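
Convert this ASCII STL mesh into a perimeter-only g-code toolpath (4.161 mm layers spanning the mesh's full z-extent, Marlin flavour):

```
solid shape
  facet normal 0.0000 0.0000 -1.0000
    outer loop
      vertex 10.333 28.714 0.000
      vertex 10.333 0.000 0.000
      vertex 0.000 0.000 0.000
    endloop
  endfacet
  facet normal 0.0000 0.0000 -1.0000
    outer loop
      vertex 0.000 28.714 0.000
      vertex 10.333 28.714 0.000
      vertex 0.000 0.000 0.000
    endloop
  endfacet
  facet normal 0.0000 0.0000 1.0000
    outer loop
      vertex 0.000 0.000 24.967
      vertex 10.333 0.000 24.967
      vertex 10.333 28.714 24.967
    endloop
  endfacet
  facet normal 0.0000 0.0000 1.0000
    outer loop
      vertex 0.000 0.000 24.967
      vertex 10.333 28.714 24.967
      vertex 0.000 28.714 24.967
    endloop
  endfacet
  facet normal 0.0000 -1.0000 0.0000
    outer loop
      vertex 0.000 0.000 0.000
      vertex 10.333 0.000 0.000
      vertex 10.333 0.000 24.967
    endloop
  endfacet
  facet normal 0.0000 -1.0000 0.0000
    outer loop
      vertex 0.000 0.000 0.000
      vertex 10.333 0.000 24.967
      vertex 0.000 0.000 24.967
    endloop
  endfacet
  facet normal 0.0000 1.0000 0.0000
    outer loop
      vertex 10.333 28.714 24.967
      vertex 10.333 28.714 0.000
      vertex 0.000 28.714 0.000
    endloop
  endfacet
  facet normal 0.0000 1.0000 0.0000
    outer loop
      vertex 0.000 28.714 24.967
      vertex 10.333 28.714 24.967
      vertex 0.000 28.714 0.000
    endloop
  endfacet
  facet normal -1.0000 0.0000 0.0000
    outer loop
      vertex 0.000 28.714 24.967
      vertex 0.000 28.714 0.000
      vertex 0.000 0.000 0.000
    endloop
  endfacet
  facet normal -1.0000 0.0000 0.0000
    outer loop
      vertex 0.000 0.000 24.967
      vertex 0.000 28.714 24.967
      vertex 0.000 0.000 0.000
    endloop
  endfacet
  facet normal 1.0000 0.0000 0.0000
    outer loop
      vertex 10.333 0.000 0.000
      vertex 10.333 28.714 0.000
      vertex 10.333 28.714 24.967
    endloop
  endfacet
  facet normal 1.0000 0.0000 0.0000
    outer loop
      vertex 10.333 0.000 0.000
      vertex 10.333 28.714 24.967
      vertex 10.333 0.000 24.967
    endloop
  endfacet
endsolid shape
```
; perimeter-only toolpath
G21 ; units = mm
G90 ; absolute positioning
G28 ; home
; layer 1
G0 Z4.161
G0 X0.000 Y0.000
G1 X10.333 Y0.000
G1 X10.333 Y28.714
G1 X0.000 Y28.714
G1 X0.000 Y0.000
; layer 2
G0 Z8.322
G0 X0.000 Y0.000
G1 X10.333 Y0.000
G1 X10.333 Y28.714
G1 X0.000 Y28.714
G1 X0.000 Y0.000
; layer 3
G0 Z12.483
G0 X0.000 Y0.000
G1 X10.333 Y0.000
G1 X10.333 Y28.714
G1 X0.000 Y28.714
G1 X0.000 Y0.000
; layer 4
G0 Z16.645
G0 X0.000 Y0.000
G1 X10.333 Y0.000
G1 X10.333 Y28.714
G1 X0.000 Y28.714
G1 X0.000 Y0.000
; layer 5
G0 Z20.806
G0 X0.000 Y0.000
G1 X10.333 Y0.000
G1 X10.333 Y28.714
G1 X0.000 Y28.714
G1 X0.000 Y0.000
; layer 6
G0 Z24.967
G0 X0.000 Y0.000
G1 X10.333 Y0.000
G1 X10.333 Y28.714
G1 X0.000 Y28.714
G1 X0.000 Y0.000
M2 ; end

The solid is a rectangular box, roughly 10.3 × 28.7 mm footprint and 25 mm tall. Slicing at Δz = 4.161 mm — 6 equal slices spanning the solid's height, so layer i sits at z = i·h/6 — gives 6 non-empty perimeters. Each is a 4-segment closed polygon; G0 lifts to the layer z and rapids to the start vertex, then G1 traces the edges.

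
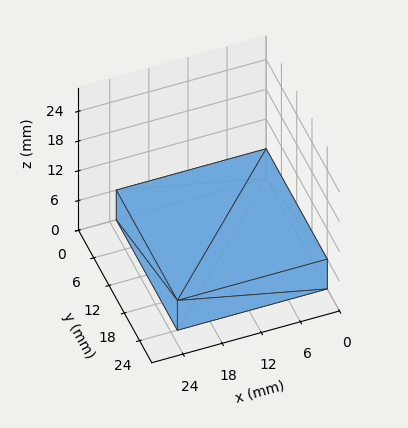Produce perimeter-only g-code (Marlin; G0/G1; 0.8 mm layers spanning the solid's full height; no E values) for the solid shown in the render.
Reading the render: the shape is a rectangular box, roughly 23 × 24 mm footprint and 6 mm tall (dimensions read to the nearest mm from the axis ticks). For the g-code, the solid's height is divided into equal slices at the stated Δz and each level perimeter traced with G1 moves after a G0 lift.

; perimeter-only toolpath
G21 ; units = mm
G90 ; absolute positioning
G28 ; home
; layer 1
G0 Z0.8
G0 X0.0 Y0.0
G1 X23.0 Y0.0
G1 X23.0 Y24.0
G1 X0.0 Y24.0
G1 X0.0 Y0.0
; layer 2
G0 Z1.5
G0 X0.0 Y0.0
G1 X23.0 Y0.0
G1 X23.0 Y24.0
G1 X0.0 Y24.0
G1 X0.0 Y0.0
; layer 3
G0 Z2.2
G0 X0.0 Y0.0
G1 X23.0 Y0.0
G1 X23.0 Y24.0
G1 X0.0 Y24.0
G1 X0.0 Y0.0
; layer 4
G0 Z3.0
G0 X0.0 Y0.0
G1 X23.0 Y0.0
G1 X23.0 Y24.0
G1 X0.0 Y24.0
G1 X0.0 Y0.0
; layer 5
G0 Z3.8
G0 X0.0 Y0.0
G1 X23.0 Y0.0
G1 X23.0 Y24.0
G1 X0.0 Y24.0
G1 X0.0 Y0.0
; layer 6
G0 Z4.5
G0 X0.0 Y0.0
G1 X23.0 Y0.0
G1 X23.0 Y24.0
G1 X0.0 Y24.0
G1 X0.0 Y0.0
; layer 7
G0 Z5.2
G0 X0.0 Y0.0
G1 X23.0 Y0.0
G1 X23.0 Y24.0
G1 X0.0 Y24.0
G1 X0.0 Y0.0
; layer 8
G0 Z6.0
G0 X0.0 Y0.0
G1 X23.0 Y0.0
G1 X23.0 Y24.0
G1 X0.0 Y24.0
G1 X0.0 Y0.0
M2 ; end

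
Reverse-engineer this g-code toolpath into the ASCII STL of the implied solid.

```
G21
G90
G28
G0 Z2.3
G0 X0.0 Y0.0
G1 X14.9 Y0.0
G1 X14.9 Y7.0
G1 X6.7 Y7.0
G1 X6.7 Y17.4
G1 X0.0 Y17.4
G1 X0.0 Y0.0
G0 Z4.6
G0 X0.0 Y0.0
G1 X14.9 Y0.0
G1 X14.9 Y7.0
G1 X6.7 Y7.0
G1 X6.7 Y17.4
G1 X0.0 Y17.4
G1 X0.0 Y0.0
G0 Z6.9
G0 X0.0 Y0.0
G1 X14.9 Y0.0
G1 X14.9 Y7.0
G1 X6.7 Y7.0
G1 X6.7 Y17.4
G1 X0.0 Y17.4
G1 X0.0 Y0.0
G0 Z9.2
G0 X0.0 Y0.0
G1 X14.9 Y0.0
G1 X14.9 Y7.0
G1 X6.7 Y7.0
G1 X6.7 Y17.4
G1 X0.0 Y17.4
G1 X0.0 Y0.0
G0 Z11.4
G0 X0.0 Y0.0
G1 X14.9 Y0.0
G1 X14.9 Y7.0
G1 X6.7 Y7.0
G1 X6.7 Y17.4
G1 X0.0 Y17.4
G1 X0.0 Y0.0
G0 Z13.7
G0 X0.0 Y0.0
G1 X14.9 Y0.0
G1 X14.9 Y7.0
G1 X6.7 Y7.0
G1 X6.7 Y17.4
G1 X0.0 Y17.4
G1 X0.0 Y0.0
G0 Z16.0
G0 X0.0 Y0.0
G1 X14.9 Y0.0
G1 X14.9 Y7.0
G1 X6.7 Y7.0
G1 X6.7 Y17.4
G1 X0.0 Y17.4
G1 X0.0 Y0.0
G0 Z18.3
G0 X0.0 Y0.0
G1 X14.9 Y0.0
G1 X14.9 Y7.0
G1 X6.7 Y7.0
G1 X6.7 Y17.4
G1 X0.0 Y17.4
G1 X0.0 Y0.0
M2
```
solid part
  facet normal 0.0000 0.0000 -1.0000
    outer loop
      vertex 14.9 7.0 0.0
      vertex 14.9 0.0 0.0
      vertex 0.0 0.0 0.0
    endloop
  endfacet
  facet normal 0.0000 0.0000 -1.0000
    outer loop
      vertex 6.7 7.0 0.0
      vertex 14.9 7.0 0.0
      vertex 0.0 0.0 0.0
    endloop
  endfacet
  facet normal 0.0000 0.0000 -1.0000
    outer loop
      vertex 6.7 17.4 0.0
      vertex 6.7 7.0 0.0
      vertex 0.0 0.0 0.0
    endloop
  endfacet
  facet normal 0.0000 0.0000 -1.0000
    outer loop
      vertex 0.0 17.4 0.0
      vertex 6.7 17.4 0.0
      vertex 0.0 0.0 0.0
    endloop
  endfacet
  facet normal 0.0000 0.0000 1.0000
    outer loop
      vertex 0.0 0.0 18.3
      vertex 14.9 0.0 18.3
      vertex 14.9 7.0 18.3
    endloop
  endfacet
  facet normal 0.0000 0.0000 1.0000
    outer loop
      vertex 0.0 0.0 18.3
      vertex 14.9 7.0 18.3
      vertex 6.7 7.0 18.3
    endloop
  endfacet
  facet normal 0.0000 0.0000 1.0000
    outer loop
      vertex 0.0 0.0 18.3
      vertex 6.7 7.0 18.3
      vertex 6.7 17.4 18.3
    endloop
  endfacet
  facet normal 0.0000 0.0000 1.0000
    outer loop
      vertex 0.0 0.0 18.3
      vertex 6.7 17.4 18.3
      vertex 0.0 17.4 18.3
    endloop
  endfacet
  facet normal 0.0000 -1.0000 0.0000
    outer loop
      vertex 0.0 0.0 0.0
      vertex 14.9 0.0 0.0
      vertex 14.9 0.0 18.3
    endloop
  endfacet
  facet normal 0.0000 -1.0000 0.0000
    outer loop
      vertex 0.0 0.0 0.0
      vertex 14.9 0.0 18.3
      vertex 0.0 0.0 18.3
    endloop
  endfacet
  facet normal 1.0000 0.0000 0.0000
    outer loop
      vertex 14.9 0.0 0.0
      vertex 14.9 7.0 0.0
      vertex 14.9 7.0 18.3
    endloop
  endfacet
  facet normal 1.0000 0.0000 0.0000
    outer loop
      vertex 14.9 0.0 0.0
      vertex 14.9 7.0 18.3
      vertex 14.9 0.0 18.3
    endloop
  endfacet
  facet normal 0.0000 1.0000 0.0000
    outer loop
      vertex 14.9 7.0 0.0
      vertex 6.7 7.0 0.0
      vertex 6.7 7.0 18.3
    endloop
  endfacet
  facet normal 0.0000 1.0000 0.0000
    outer loop
      vertex 14.9 7.0 0.0
      vertex 6.7 7.0 18.3
      vertex 14.9 7.0 18.3
    endloop
  endfacet
  facet normal 1.0000 0.0000 0.0000
    outer loop
      vertex 6.7 7.0 0.0
      vertex 6.7 17.4 0.0
      vertex 6.7 17.4 18.3
    endloop
  endfacet
  facet normal 1.0000 0.0000 0.0000
    outer loop
      vertex 6.7 7.0 0.0
      vertex 6.7 17.4 18.3
      vertex 6.7 7.0 18.3
    endloop
  endfacet
  facet normal 0.0000 1.0000 0.0000
    outer loop
      vertex 6.7 17.4 0.0
      vertex 0.0 17.4 0.0
      vertex 0.0 17.4 18.3
    endloop
  endfacet
  facet normal 0.0000 1.0000 0.0000
    outer loop
      vertex 6.7 17.4 0.0
      vertex 0.0 17.4 18.3
      vertex 6.7 17.4 18.3
    endloop
  endfacet
  facet normal -1.0000 0.0000 0.0000
    outer loop
      vertex 0.0 17.4 0.0
      vertex 0.0 0.0 0.0
      vertex 0.0 0.0 18.3
    endloop
  endfacet
  facet normal -1.0000 0.0000 0.0000
    outer loop
      vertex 0.0 17.4 0.0
      vertex 0.0 0.0 18.3
      vertex 0.0 17.4 18.3
    endloop
  endfacet
endsolid part

The G0 Z moves step by Δz≈2.3 mm. Every layer's G1 loop is the same polygon, so the solid is a straight extrusion of it from z=0 to z≈18.3. Closing with flat bottom and top caps and triangulating gives 20 facets — an L-shaped prism: outer 14.9 × 17.4 mm, arm thicknesses ≈ 7 mm (horizontal) and 6.7 mm (vertical), extruded 18.3 mm in z.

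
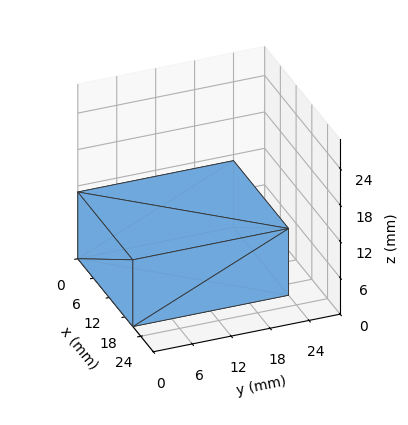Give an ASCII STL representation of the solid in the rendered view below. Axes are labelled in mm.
Reading the render: the shape is a rectangular box, roughly 21 × 24 mm footprint and 11 mm tall (dimensions read to the nearest mm from the axis ticks). For the STL, each face is triangulated and given an outward normal.

solid part
  facet normal 0.0000 0.0000 -1.0000
    outer loop
      vertex 21.000 24.000 0.000
      vertex 21.000 0.000 0.000
      vertex 0.000 0.000 0.000
    endloop
  endfacet
  facet normal 0.0000 0.0000 -1.0000
    outer loop
      vertex 0.000 24.000 0.000
      vertex 21.000 24.000 0.000
      vertex 0.000 0.000 0.000
    endloop
  endfacet
  facet normal 0.0000 0.0000 1.0000
    outer loop
      vertex 0.000 0.000 11.000
      vertex 21.000 0.000 11.000
      vertex 21.000 24.000 11.000
    endloop
  endfacet
  facet normal 0.0000 0.0000 1.0000
    outer loop
      vertex 0.000 0.000 11.000
      vertex 21.000 24.000 11.000
      vertex 0.000 24.000 11.000
    endloop
  endfacet
  facet normal 0.0000 -1.0000 0.0000
    outer loop
      vertex 0.000 0.000 0.000
      vertex 21.000 0.000 0.000
      vertex 21.000 0.000 11.000
    endloop
  endfacet
  facet normal 0.0000 -1.0000 0.0000
    outer loop
      vertex 0.000 0.000 0.000
      vertex 21.000 0.000 11.000
      vertex 0.000 0.000 11.000
    endloop
  endfacet
  facet normal 0.0000 1.0000 0.0000
    outer loop
      vertex 21.000 24.000 11.000
      vertex 21.000 24.000 0.000
      vertex 0.000 24.000 0.000
    endloop
  endfacet
  facet normal 0.0000 1.0000 0.0000
    outer loop
      vertex 0.000 24.000 11.000
      vertex 21.000 24.000 11.000
      vertex 0.000 24.000 0.000
    endloop
  endfacet
  facet normal -1.0000 0.0000 0.0000
    outer loop
      vertex 0.000 24.000 11.000
      vertex 0.000 24.000 0.000
      vertex 0.000 0.000 0.000
    endloop
  endfacet
  facet normal -1.0000 0.0000 0.0000
    outer loop
      vertex 0.000 0.000 11.000
      vertex 0.000 24.000 11.000
      vertex 0.000 0.000 0.000
    endloop
  endfacet
  facet normal 1.0000 0.0000 0.0000
    outer loop
      vertex 21.000 0.000 0.000
      vertex 21.000 24.000 0.000
      vertex 21.000 24.000 11.000
    endloop
  endfacet
  facet normal 1.0000 0.0000 0.0000
    outer loop
      vertex 21.000 0.000 0.000
      vertex 21.000 24.000 11.000
      vertex 21.000 0.000 11.000
    endloop
  endfacet
endsolid part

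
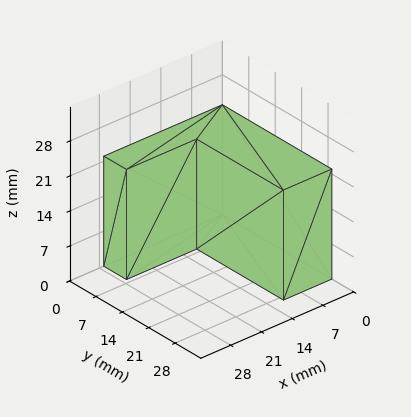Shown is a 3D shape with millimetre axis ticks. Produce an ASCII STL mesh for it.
Reading the render: the shape is an L-shaped prism: outer 27 × 29 mm, arm thicknesses ≈ 6 mm (horizontal) and 11 mm (vertical), extruded 22 mm in z (dimensions read to the nearest mm from the axis ticks). For the STL, each face is triangulated and given an outward normal.

solid part
  facet normal 0.0000 0.0000 -1.0000
    outer loop
      vertex 27.000 6.000 0.000
      vertex 27.000 0.000 0.000
      vertex 0.000 0.000 0.000
    endloop
  endfacet
  facet normal 0.0000 0.0000 -1.0000
    outer loop
      vertex 11.000 6.000 0.000
      vertex 27.000 6.000 0.000
      vertex 0.000 0.000 0.000
    endloop
  endfacet
  facet normal 0.0000 0.0000 -1.0000
    outer loop
      vertex 11.000 29.000 0.000
      vertex 11.000 6.000 0.000
      vertex 0.000 0.000 0.000
    endloop
  endfacet
  facet normal 0.0000 0.0000 -1.0000
    outer loop
      vertex 0.000 29.000 0.000
      vertex 11.000 29.000 0.000
      vertex 0.000 0.000 0.000
    endloop
  endfacet
  facet normal 0.0000 0.0000 1.0000
    outer loop
      vertex 0.000 0.000 22.000
      vertex 27.000 0.000 22.000
      vertex 27.000 6.000 22.000
    endloop
  endfacet
  facet normal 0.0000 0.0000 1.0000
    outer loop
      vertex 0.000 0.000 22.000
      vertex 27.000 6.000 22.000
      vertex 11.000 6.000 22.000
    endloop
  endfacet
  facet normal 0.0000 0.0000 1.0000
    outer loop
      vertex 0.000 0.000 22.000
      vertex 11.000 6.000 22.000
      vertex 11.000 29.000 22.000
    endloop
  endfacet
  facet normal 0.0000 0.0000 1.0000
    outer loop
      vertex 0.000 0.000 22.000
      vertex 11.000 29.000 22.000
      vertex 0.000 29.000 22.000
    endloop
  endfacet
  facet normal 0.0000 -1.0000 0.0000
    outer loop
      vertex 0.000 0.000 0.000
      vertex 27.000 0.000 0.000
      vertex 27.000 0.000 22.000
    endloop
  endfacet
  facet normal 0.0000 -1.0000 0.0000
    outer loop
      vertex 0.000 0.000 0.000
      vertex 27.000 0.000 22.000
      vertex 0.000 0.000 22.000
    endloop
  endfacet
  facet normal 1.0000 0.0000 0.0000
    outer loop
      vertex 27.000 0.000 0.000
      vertex 27.000 6.000 0.000
      vertex 27.000 6.000 22.000
    endloop
  endfacet
  facet normal 1.0000 0.0000 0.0000
    outer loop
      vertex 27.000 0.000 0.000
      vertex 27.000 6.000 22.000
      vertex 27.000 0.000 22.000
    endloop
  endfacet
  facet normal 0.0000 1.0000 0.0000
    outer loop
      vertex 27.000 6.000 0.000
      vertex 11.000 6.000 0.000
      vertex 11.000 6.000 22.000
    endloop
  endfacet
  facet normal 0.0000 1.0000 0.0000
    outer loop
      vertex 27.000 6.000 0.000
      vertex 11.000 6.000 22.000
      vertex 27.000 6.000 22.000
    endloop
  endfacet
  facet normal 1.0000 0.0000 0.0000
    outer loop
      vertex 11.000 6.000 0.000
      vertex 11.000 29.000 0.000
      vertex 11.000 29.000 22.000
    endloop
  endfacet
  facet normal 1.0000 0.0000 0.0000
    outer loop
      vertex 11.000 6.000 0.000
      vertex 11.000 29.000 22.000
      vertex 11.000 6.000 22.000
    endloop
  endfacet
  facet normal 0.0000 1.0000 0.0000
    outer loop
      vertex 11.000 29.000 0.000
      vertex 0.000 29.000 0.000
      vertex 0.000 29.000 22.000
    endloop
  endfacet
  facet normal 0.0000 1.0000 0.0000
    outer loop
      vertex 11.000 29.000 0.000
      vertex 0.000 29.000 22.000
      vertex 11.000 29.000 22.000
    endloop
  endfacet
  facet normal -1.0000 0.0000 0.0000
    outer loop
      vertex 0.000 29.000 0.000
      vertex 0.000 0.000 0.000
      vertex 0.000 0.000 22.000
    endloop
  endfacet
  facet normal -1.0000 0.0000 0.0000
    outer loop
      vertex 0.000 29.000 0.000
      vertex 0.000 0.000 22.000
      vertex 0.000 29.000 22.000
    endloop
  endfacet
endsolid part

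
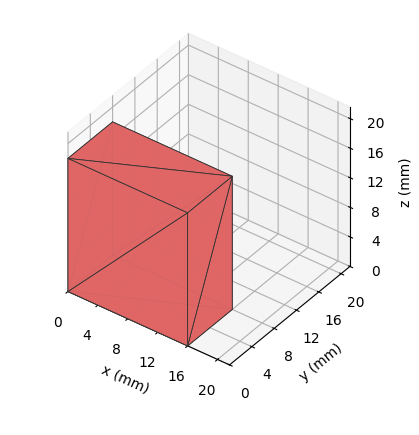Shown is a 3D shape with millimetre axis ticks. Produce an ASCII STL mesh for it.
Reading the render: the shape is a rectangular box, roughly 16 × 8 mm footprint and 18 mm tall (dimensions read to the nearest mm from the axis ticks). For the STL, each face is triangulated and given an outward normal.

solid part
  facet normal 0.0000 0.0000 -1.0000
    outer loop
      vertex 16.00 8.00 0.00
      vertex 16.00 0.00 0.00
      vertex 0.00 0.00 0.00
    endloop
  endfacet
  facet normal 0.0000 0.0000 -1.0000
    outer loop
      vertex 0.00 8.00 0.00
      vertex 16.00 8.00 0.00
      vertex 0.00 0.00 0.00
    endloop
  endfacet
  facet normal 0.0000 0.0000 1.0000
    outer loop
      vertex 0.00 0.00 18.00
      vertex 16.00 0.00 18.00
      vertex 16.00 8.00 18.00
    endloop
  endfacet
  facet normal 0.0000 0.0000 1.0000
    outer loop
      vertex 0.00 0.00 18.00
      vertex 16.00 8.00 18.00
      vertex 0.00 8.00 18.00
    endloop
  endfacet
  facet normal 0.0000 -1.0000 0.0000
    outer loop
      vertex 0.00 0.00 0.00
      vertex 16.00 0.00 0.00
      vertex 16.00 0.00 18.00
    endloop
  endfacet
  facet normal 0.0000 -1.0000 0.0000
    outer loop
      vertex 0.00 0.00 0.00
      vertex 16.00 0.00 18.00
      vertex 0.00 0.00 18.00
    endloop
  endfacet
  facet normal 0.0000 1.0000 0.0000
    outer loop
      vertex 16.00 8.00 18.00
      vertex 16.00 8.00 0.00
      vertex 0.00 8.00 0.00
    endloop
  endfacet
  facet normal 0.0000 1.0000 0.0000
    outer loop
      vertex 0.00 8.00 18.00
      vertex 16.00 8.00 18.00
      vertex 0.00 8.00 0.00
    endloop
  endfacet
  facet normal -1.0000 0.0000 0.0000
    outer loop
      vertex 0.00 8.00 18.00
      vertex 0.00 8.00 0.00
      vertex 0.00 0.00 0.00
    endloop
  endfacet
  facet normal -1.0000 0.0000 0.0000
    outer loop
      vertex 0.00 0.00 18.00
      vertex 0.00 8.00 18.00
      vertex 0.00 0.00 0.00
    endloop
  endfacet
  facet normal 1.0000 0.0000 0.0000
    outer loop
      vertex 16.00 0.00 0.00
      vertex 16.00 8.00 0.00
      vertex 16.00 8.00 18.00
    endloop
  endfacet
  facet normal 1.0000 0.0000 0.0000
    outer loop
      vertex 16.00 0.00 0.00
      vertex 16.00 8.00 18.00
      vertex 16.00 0.00 18.00
    endloop
  endfacet
endsolid part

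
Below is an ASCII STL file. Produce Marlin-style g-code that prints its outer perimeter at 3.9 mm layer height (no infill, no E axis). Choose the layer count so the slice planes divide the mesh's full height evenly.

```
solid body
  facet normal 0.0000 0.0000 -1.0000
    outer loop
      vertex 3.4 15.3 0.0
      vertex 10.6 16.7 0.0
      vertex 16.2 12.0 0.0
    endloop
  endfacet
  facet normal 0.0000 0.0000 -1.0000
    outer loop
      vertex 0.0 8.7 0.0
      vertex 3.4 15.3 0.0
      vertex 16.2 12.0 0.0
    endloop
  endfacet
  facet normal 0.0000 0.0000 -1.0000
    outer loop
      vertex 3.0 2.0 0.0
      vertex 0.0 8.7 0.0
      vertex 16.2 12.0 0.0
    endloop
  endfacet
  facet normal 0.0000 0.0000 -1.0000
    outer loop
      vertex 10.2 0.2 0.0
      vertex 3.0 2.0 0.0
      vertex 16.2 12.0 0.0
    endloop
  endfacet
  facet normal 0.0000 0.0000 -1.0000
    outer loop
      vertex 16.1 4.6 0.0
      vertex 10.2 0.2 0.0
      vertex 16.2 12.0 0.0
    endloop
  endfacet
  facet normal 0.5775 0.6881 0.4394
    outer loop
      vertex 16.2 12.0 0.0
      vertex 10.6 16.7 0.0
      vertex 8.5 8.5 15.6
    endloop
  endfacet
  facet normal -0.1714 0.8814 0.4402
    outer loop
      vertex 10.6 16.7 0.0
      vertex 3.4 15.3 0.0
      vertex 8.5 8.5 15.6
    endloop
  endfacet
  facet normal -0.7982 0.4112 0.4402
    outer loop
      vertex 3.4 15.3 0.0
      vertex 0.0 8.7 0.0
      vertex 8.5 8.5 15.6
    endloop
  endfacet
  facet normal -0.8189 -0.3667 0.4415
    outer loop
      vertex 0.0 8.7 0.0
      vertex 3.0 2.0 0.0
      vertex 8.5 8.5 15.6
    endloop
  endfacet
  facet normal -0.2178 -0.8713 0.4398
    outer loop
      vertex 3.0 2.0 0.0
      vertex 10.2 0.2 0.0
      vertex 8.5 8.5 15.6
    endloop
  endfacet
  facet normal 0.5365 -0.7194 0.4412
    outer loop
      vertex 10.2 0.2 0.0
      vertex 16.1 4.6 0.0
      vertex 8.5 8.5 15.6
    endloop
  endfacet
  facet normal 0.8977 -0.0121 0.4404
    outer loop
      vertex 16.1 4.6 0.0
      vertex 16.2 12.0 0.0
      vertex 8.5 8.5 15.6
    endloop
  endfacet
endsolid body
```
; perimeter-only toolpath
G21 ; units = mm
G90 ; absolute positioning
G28 ; home
; layer 1
G0 Z3.9
G0 X14.3 Y11.1
G1 X10.1 Y14.6
G1 X4.7 Y13.6
G1 X2.1 Y8.6
G1 X4.4 Y3.6
G1 X9.8 Y2.3
G1 X14.2 Y5.6
G1 X14.3 Y11.1
; layer 2
G0 Z7.8
G0 X12.3 Y10.2
G1 X9.6 Y12.6
G1 X6.0 Y11.9
G1 X4.2 Y8.6
G1 X5.8 Y5.2
G1 X9.3 Y4.3
G1 X12.3 Y6.5
G1 X12.3 Y10.2
; layer 3
G0 Z11.7
G0 X10.4 Y9.4
G1 X9.0 Y10.6
G1 X7.2 Y10.2
G1 X6.4 Y8.6
G1 X7.1 Y6.9
G1 X8.9 Y6.4
G1 X10.4 Y7.5
G1 X10.4 Y9.4
M2 ; end

The solid is a regular 7-sided pyramid, base circumscribed radius ≈ 8.5 mm, apex at z ≈ 15.6 mm. Slicing at Δz = 3.9 mm — 4 equal slices spanning the solid's height, so layer i sits at z = i·h/4 — gives 3 non-empty perimeters. Each is a 7-segment closed polygon; G0 lifts to the layer z and rapids to the start vertex, then G1 traces the edges. The cross-section shrinks linearly with z (the slice at the apex is degenerate and omitted).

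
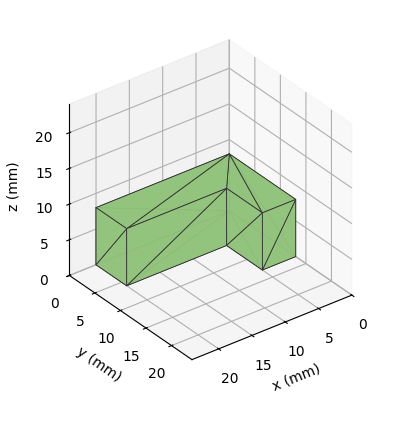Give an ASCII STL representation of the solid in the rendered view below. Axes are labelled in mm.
Reading the render: the shape is an L-shaped prism: outer 20 × 13 mm, arm thicknesses ≈ 6 mm (horizontal) and 5 mm (vertical), extruded 8 mm in z (dimensions read to the nearest mm from the axis ticks). For the STL, each face is triangulated and given an outward normal.

solid part
  facet normal 0.0000 0.0000 -1.0000
    outer loop
      vertex 20.0 6.0 0.0
      vertex 20.0 0.0 0.0
      vertex 0.0 0.0 0.0
    endloop
  endfacet
  facet normal 0.0000 0.0000 -1.0000
    outer loop
      vertex 5.0 6.0 0.0
      vertex 20.0 6.0 0.0
      vertex 0.0 0.0 0.0
    endloop
  endfacet
  facet normal 0.0000 0.0000 -1.0000
    outer loop
      vertex 5.0 13.0 0.0
      vertex 5.0 6.0 0.0
      vertex 0.0 0.0 0.0
    endloop
  endfacet
  facet normal 0.0000 0.0000 -1.0000
    outer loop
      vertex 0.0 13.0 0.0
      vertex 5.0 13.0 0.0
      vertex 0.0 0.0 0.0
    endloop
  endfacet
  facet normal 0.0000 0.0000 1.0000
    outer loop
      vertex 0.0 0.0 8.0
      vertex 20.0 0.0 8.0
      vertex 20.0 6.0 8.0
    endloop
  endfacet
  facet normal 0.0000 0.0000 1.0000
    outer loop
      vertex 0.0 0.0 8.0
      vertex 20.0 6.0 8.0
      vertex 5.0 6.0 8.0
    endloop
  endfacet
  facet normal 0.0000 0.0000 1.0000
    outer loop
      vertex 0.0 0.0 8.0
      vertex 5.0 6.0 8.0
      vertex 5.0 13.0 8.0
    endloop
  endfacet
  facet normal 0.0000 0.0000 1.0000
    outer loop
      vertex 0.0 0.0 8.0
      vertex 5.0 13.0 8.0
      vertex 0.0 13.0 8.0
    endloop
  endfacet
  facet normal 0.0000 -1.0000 0.0000
    outer loop
      vertex 0.0 0.0 0.0
      vertex 20.0 0.0 0.0
      vertex 20.0 0.0 8.0
    endloop
  endfacet
  facet normal 0.0000 -1.0000 0.0000
    outer loop
      vertex 0.0 0.0 0.0
      vertex 20.0 0.0 8.0
      vertex 0.0 0.0 8.0
    endloop
  endfacet
  facet normal 1.0000 0.0000 0.0000
    outer loop
      vertex 20.0 0.0 0.0
      vertex 20.0 6.0 0.0
      vertex 20.0 6.0 8.0
    endloop
  endfacet
  facet normal 1.0000 0.0000 0.0000
    outer loop
      vertex 20.0 0.0 0.0
      vertex 20.0 6.0 8.0
      vertex 20.0 0.0 8.0
    endloop
  endfacet
  facet normal 0.0000 1.0000 0.0000
    outer loop
      vertex 20.0 6.0 0.0
      vertex 5.0 6.0 0.0
      vertex 5.0 6.0 8.0
    endloop
  endfacet
  facet normal 0.0000 1.0000 0.0000
    outer loop
      vertex 20.0 6.0 0.0
      vertex 5.0 6.0 8.0
      vertex 20.0 6.0 8.0
    endloop
  endfacet
  facet normal 1.0000 0.0000 0.0000
    outer loop
      vertex 5.0 6.0 0.0
      vertex 5.0 13.0 0.0
      vertex 5.0 13.0 8.0
    endloop
  endfacet
  facet normal 1.0000 0.0000 0.0000
    outer loop
      vertex 5.0 6.0 0.0
      vertex 5.0 13.0 8.0
      vertex 5.0 6.0 8.0
    endloop
  endfacet
  facet normal 0.0000 1.0000 0.0000
    outer loop
      vertex 5.0 13.0 0.0
      vertex 0.0 13.0 0.0
      vertex 0.0 13.0 8.0
    endloop
  endfacet
  facet normal 0.0000 1.0000 0.0000
    outer loop
      vertex 5.0 13.0 0.0
      vertex 0.0 13.0 8.0
      vertex 5.0 13.0 8.0
    endloop
  endfacet
  facet normal -1.0000 0.0000 0.0000
    outer loop
      vertex 0.0 13.0 0.0
      vertex 0.0 0.0 0.0
      vertex 0.0 0.0 8.0
    endloop
  endfacet
  facet normal -1.0000 0.0000 0.0000
    outer loop
      vertex 0.0 13.0 0.0
      vertex 0.0 0.0 8.0
      vertex 0.0 13.0 8.0
    endloop
  endfacet
endsolid part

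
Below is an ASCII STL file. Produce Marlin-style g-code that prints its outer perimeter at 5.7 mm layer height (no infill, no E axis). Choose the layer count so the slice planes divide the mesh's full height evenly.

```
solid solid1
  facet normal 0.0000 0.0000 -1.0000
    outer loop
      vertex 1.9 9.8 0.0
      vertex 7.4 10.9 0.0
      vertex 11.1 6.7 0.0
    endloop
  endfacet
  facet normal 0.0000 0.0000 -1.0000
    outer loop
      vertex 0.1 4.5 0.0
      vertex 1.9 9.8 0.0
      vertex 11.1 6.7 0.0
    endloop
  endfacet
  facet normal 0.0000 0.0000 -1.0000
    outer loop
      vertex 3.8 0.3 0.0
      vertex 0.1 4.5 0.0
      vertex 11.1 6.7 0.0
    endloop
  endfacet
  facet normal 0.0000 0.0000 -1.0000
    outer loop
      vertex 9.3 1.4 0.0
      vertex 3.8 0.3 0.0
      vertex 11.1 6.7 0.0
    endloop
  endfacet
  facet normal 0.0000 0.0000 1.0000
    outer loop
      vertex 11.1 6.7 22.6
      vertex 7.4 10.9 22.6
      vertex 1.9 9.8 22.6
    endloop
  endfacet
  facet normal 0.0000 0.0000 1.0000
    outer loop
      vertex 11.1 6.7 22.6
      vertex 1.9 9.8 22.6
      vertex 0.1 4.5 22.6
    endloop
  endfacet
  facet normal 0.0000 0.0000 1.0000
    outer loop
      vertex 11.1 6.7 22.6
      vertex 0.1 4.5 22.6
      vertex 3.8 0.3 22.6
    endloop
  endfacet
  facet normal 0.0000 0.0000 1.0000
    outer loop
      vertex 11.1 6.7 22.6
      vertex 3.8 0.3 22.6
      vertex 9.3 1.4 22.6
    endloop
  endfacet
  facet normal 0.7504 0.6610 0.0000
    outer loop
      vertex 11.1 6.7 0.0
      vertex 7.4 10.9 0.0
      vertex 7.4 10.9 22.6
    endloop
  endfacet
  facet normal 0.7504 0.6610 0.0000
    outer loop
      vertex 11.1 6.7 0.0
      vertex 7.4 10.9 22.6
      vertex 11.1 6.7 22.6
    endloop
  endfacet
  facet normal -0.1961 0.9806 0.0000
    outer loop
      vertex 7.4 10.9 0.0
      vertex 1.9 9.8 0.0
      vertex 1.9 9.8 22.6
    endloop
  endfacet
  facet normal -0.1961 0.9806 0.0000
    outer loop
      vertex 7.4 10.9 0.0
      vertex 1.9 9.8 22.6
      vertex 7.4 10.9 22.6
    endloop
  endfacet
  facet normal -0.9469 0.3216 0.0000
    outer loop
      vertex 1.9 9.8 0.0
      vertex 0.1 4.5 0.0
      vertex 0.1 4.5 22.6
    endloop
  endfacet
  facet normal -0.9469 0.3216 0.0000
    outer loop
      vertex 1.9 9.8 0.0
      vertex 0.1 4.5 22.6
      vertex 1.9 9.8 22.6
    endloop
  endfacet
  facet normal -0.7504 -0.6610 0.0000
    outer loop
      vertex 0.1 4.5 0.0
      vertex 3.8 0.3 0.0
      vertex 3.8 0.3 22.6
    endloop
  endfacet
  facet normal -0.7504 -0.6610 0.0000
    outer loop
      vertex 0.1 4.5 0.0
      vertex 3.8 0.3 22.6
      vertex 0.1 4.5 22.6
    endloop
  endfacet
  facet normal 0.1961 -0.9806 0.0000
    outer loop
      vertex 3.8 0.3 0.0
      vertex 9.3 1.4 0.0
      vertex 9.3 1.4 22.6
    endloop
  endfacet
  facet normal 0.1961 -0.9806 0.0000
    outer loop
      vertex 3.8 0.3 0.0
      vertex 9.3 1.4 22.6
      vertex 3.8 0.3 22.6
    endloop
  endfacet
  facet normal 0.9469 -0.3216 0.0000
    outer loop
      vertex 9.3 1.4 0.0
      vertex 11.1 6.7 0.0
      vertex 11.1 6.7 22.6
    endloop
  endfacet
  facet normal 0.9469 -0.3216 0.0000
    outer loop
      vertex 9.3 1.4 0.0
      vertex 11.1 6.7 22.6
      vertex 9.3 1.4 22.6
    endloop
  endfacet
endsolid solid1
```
; perimeter-only toolpath
G21 ; units = mm
G90 ; absolute positioning
G28 ; home
; layer 1
G0 Z5.7
G0 X11.1 Y6.7
G1 X7.4 Y10.9
G1 X1.9 Y9.8
G1 X0.1 Y4.5
G1 X3.8 Y0.3
G1 X9.3 Y1.4
G1 X11.1 Y6.7
; layer 2
G0 Z11.3
G0 X11.1 Y6.7
G1 X7.4 Y10.9
G1 X1.9 Y9.8
G1 X0.1 Y4.5
G1 X3.8 Y0.3
G1 X9.3 Y1.4
G1 X11.1 Y6.7
; layer 3
G0 Z17.0
G0 X11.1 Y6.7
G1 X7.4 Y10.9
G1 X1.9 Y9.8
G1 X0.1 Y4.5
G1 X3.8 Y0.3
G1 X9.3 Y1.4
G1 X11.1 Y6.7
; layer 4
G0 Z22.6
G0 X11.1 Y6.7
G1 X7.4 Y10.9
G1 X1.9 Y9.8
G1 X0.1 Y4.5
G1 X3.8 Y0.3
G1 X9.3 Y1.4
G1 X11.1 Y6.7
M2 ; end

The solid is a regular 6-sided prism (a cylinder approximated with 6 flat sides), circumscribed radius ≈ 5.6 mm, height ≈ 22.6 mm. Slicing at Δz = 5.7 mm — 4 equal slices spanning the solid's height, so layer i sits at z = i·h/4 — gives 4 non-empty perimeters. Each is a 6-segment closed polygon; G0 lifts to the layer z and rapids to the start vertex, then G1 traces the edges.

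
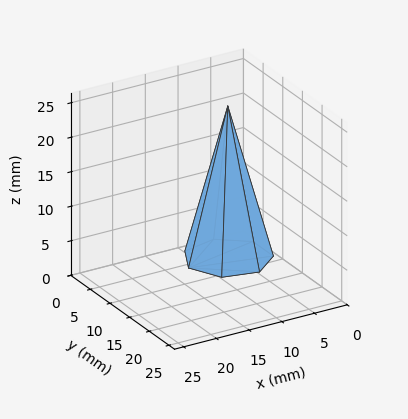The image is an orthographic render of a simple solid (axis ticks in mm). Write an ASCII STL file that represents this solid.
Reading the render: the shape is a regular 7-sided pyramid, base circumscribed radius ≈ 6 mm, apex at z ≈ 22 mm (dimensions read to the nearest mm from the axis ticks). For the STL, each face is triangulated and given an outward normal.

solid part
  facet normal 0.0000 0.0000 -1.0000
    outer loop
      vertex 4.66 11.85 0.00
      vertex 9.74 10.69 0.00
      vertex 12.00 6.00 0.00
    endloop
  endfacet
  facet normal 0.0000 0.0000 -1.0000
    outer loop
      vertex 0.59 8.60 0.00
      vertex 4.66 11.85 0.00
      vertex 12.00 6.00 0.00
    endloop
  endfacet
  facet normal 0.0000 0.0000 -1.0000
    outer loop
      vertex 0.59 3.40 0.00
      vertex 0.59 8.60 0.00
      vertex 12.00 6.00 0.00
    endloop
  endfacet
  facet normal 0.0000 0.0000 -1.0000
    outer loop
      vertex 4.66 0.15 0.00
      vertex 0.59 3.40 0.00
      vertex 12.00 6.00 0.00
    endloop
  endfacet
  facet normal 0.0000 0.0000 -1.0000
    outer loop
      vertex 9.74 1.31 0.00
      vertex 4.66 0.15 0.00
      vertex 12.00 6.00 0.00
    endloop
  endfacet
  facet normal 0.8748 0.4216 0.2386
    outer loop
      vertex 12.00 6.00 0.00
      vertex 9.74 10.69 0.00
      vertex 6.00 6.00 22.00
    endloop
  endfacet
  facet normal 0.2162 0.9468 0.2386
    outer loop
      vertex 9.74 10.69 0.00
      vertex 4.66 11.85 0.00
      vertex 6.00 6.00 22.00
    endloop
  endfacet
  facet normal -0.6060 0.7588 0.2387
    outer loop
      vertex 4.66 11.85 0.00
      vertex 0.59 8.60 0.00
      vertex 6.00 6.00 22.00
    endloop
  endfacet
  facet normal -0.9711 0.0000 0.2388
    outer loop
      vertex 0.59 8.60 0.00
      vertex 0.59 3.40 0.00
      vertex 6.00 6.00 22.00
    endloop
  endfacet
  facet normal -0.6060 -0.7588 0.2387
    outer loop
      vertex 0.59 3.40 0.00
      vertex 4.66 0.15 0.00
      vertex 6.00 6.00 22.00
    endloop
  endfacet
  facet normal 0.2162 -0.9468 0.2386
    outer loop
      vertex 4.66 0.15 0.00
      vertex 9.74 1.31 0.00
      vertex 6.00 6.00 22.00
    endloop
  endfacet
  facet normal 0.8748 -0.4216 0.2386
    outer loop
      vertex 9.74 1.31 0.00
      vertex 12.00 6.00 0.00
      vertex 6.00 6.00 22.00
    endloop
  endfacet
endsolid part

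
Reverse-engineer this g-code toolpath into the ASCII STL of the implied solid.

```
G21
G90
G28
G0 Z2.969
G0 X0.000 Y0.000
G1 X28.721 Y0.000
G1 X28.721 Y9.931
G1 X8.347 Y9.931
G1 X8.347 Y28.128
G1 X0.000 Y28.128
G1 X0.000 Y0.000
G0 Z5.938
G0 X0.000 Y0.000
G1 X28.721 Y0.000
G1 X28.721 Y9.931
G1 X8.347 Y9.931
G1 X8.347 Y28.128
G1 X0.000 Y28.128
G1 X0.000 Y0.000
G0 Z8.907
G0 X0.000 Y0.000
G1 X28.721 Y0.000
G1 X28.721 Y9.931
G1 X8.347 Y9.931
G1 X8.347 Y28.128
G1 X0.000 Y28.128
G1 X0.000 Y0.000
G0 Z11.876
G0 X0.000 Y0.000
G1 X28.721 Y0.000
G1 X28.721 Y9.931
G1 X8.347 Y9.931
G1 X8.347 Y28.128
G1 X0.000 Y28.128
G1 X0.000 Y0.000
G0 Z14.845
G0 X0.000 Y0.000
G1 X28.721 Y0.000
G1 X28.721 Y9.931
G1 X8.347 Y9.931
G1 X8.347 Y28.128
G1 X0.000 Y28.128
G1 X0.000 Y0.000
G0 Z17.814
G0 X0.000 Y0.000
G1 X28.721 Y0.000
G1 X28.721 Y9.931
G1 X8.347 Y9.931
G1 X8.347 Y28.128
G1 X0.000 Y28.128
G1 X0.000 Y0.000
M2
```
solid part
  facet normal 0.0000 0.0000 -1.0000
    outer loop
      vertex 28.721 9.931 0.000
      vertex 28.721 0.000 0.000
      vertex 0.000 0.000 0.000
    endloop
  endfacet
  facet normal 0.0000 0.0000 -1.0000
    outer loop
      vertex 8.347 9.931 0.000
      vertex 28.721 9.931 0.000
      vertex 0.000 0.000 0.000
    endloop
  endfacet
  facet normal 0.0000 0.0000 -1.0000
    outer loop
      vertex 8.347 28.128 0.000
      vertex 8.347 9.931 0.000
      vertex 0.000 0.000 0.000
    endloop
  endfacet
  facet normal 0.0000 0.0000 -1.0000
    outer loop
      vertex 0.000 28.128 0.000
      vertex 8.347 28.128 0.000
      vertex 0.000 0.000 0.000
    endloop
  endfacet
  facet normal 0.0000 0.0000 1.0000
    outer loop
      vertex 0.000 0.000 17.814
      vertex 28.721 0.000 17.814
      vertex 28.721 9.931 17.814
    endloop
  endfacet
  facet normal 0.0000 0.0000 1.0000
    outer loop
      vertex 0.000 0.000 17.814
      vertex 28.721 9.931 17.814
      vertex 8.347 9.931 17.814
    endloop
  endfacet
  facet normal 0.0000 0.0000 1.0000
    outer loop
      vertex 0.000 0.000 17.814
      vertex 8.347 9.931 17.814
      vertex 8.347 28.128 17.814
    endloop
  endfacet
  facet normal 0.0000 0.0000 1.0000
    outer loop
      vertex 0.000 0.000 17.814
      vertex 8.347 28.128 17.814
      vertex 0.000 28.128 17.814
    endloop
  endfacet
  facet normal 0.0000 -1.0000 0.0000
    outer loop
      vertex 0.000 0.000 0.000
      vertex 28.721 0.000 0.000
      vertex 28.721 0.000 17.814
    endloop
  endfacet
  facet normal 0.0000 -1.0000 0.0000
    outer loop
      vertex 0.000 0.000 0.000
      vertex 28.721 0.000 17.814
      vertex 0.000 0.000 17.814
    endloop
  endfacet
  facet normal 1.0000 0.0000 0.0000
    outer loop
      vertex 28.721 0.000 0.000
      vertex 28.721 9.931 0.000
      vertex 28.721 9.931 17.814
    endloop
  endfacet
  facet normal 1.0000 0.0000 0.0000
    outer loop
      vertex 28.721 0.000 0.000
      vertex 28.721 9.931 17.814
      vertex 28.721 0.000 17.814
    endloop
  endfacet
  facet normal 0.0000 1.0000 0.0000
    outer loop
      vertex 28.721 9.931 0.000
      vertex 8.347 9.931 0.000
      vertex 8.347 9.931 17.814
    endloop
  endfacet
  facet normal 0.0000 1.0000 0.0000
    outer loop
      vertex 28.721 9.931 0.000
      vertex 8.347 9.931 17.814
      vertex 28.721 9.931 17.814
    endloop
  endfacet
  facet normal 1.0000 0.0000 0.0000
    outer loop
      vertex 8.347 9.931 0.000
      vertex 8.347 28.128 0.000
      vertex 8.347 28.128 17.814
    endloop
  endfacet
  facet normal 1.0000 0.0000 0.0000
    outer loop
      vertex 8.347 9.931 0.000
      vertex 8.347 28.128 17.814
      vertex 8.347 9.931 17.814
    endloop
  endfacet
  facet normal 0.0000 1.0000 0.0000
    outer loop
      vertex 8.347 28.128 0.000
      vertex 0.000 28.128 0.000
      vertex 0.000 28.128 17.814
    endloop
  endfacet
  facet normal 0.0000 1.0000 0.0000
    outer loop
      vertex 8.347 28.128 0.000
      vertex 0.000 28.128 17.814
      vertex 8.347 28.128 17.814
    endloop
  endfacet
  facet normal -1.0000 0.0000 0.0000
    outer loop
      vertex 0.000 28.128 0.000
      vertex 0.000 0.000 0.000
      vertex 0.000 0.000 17.814
    endloop
  endfacet
  facet normal -1.0000 0.0000 0.0000
    outer loop
      vertex 0.000 28.128 0.000
      vertex 0.000 0.000 17.814
      vertex 0.000 28.128 17.814
    endloop
  endfacet
endsolid part

The G0 Z moves step by Δz≈2.969 mm. Every layer's G1 loop is the same polygon, so the solid is a straight extrusion of it from z=0 to z≈17.8. Closing with flat bottom and top caps and triangulating gives 20 facets — an L-shaped prism: outer 28.7 × 28.1 mm, arm thicknesses ≈ 9.93 mm (horizontal) and 8.35 mm (vertical), extruded 17.8 mm in z.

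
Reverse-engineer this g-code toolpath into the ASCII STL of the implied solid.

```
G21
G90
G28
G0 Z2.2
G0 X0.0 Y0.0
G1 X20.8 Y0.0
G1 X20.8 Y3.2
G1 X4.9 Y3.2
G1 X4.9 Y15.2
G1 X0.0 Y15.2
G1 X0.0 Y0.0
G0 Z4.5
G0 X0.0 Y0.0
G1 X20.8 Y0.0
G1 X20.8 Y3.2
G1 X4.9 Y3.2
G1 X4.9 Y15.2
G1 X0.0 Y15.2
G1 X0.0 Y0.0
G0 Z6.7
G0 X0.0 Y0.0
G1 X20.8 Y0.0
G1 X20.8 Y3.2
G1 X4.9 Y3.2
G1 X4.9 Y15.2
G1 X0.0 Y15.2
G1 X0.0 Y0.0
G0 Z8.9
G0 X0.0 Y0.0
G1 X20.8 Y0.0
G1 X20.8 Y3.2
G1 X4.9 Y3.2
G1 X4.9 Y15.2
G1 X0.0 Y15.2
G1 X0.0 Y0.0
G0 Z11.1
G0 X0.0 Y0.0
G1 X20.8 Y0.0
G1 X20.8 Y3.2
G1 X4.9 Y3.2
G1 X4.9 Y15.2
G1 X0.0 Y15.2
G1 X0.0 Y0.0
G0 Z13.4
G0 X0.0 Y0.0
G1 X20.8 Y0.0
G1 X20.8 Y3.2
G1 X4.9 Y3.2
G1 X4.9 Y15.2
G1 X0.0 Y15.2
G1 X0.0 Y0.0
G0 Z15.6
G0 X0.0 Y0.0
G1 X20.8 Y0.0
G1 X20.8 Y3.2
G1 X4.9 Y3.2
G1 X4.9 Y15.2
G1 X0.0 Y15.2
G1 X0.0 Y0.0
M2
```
solid part
  facet normal 0.0000 0.0000 -1.0000
    outer loop
      vertex 20.8 3.2 0.0
      vertex 20.8 0.0 0.0
      vertex 0.0 0.0 0.0
    endloop
  endfacet
  facet normal 0.0000 0.0000 -1.0000
    outer loop
      vertex 4.9 3.2 0.0
      vertex 20.8 3.2 0.0
      vertex 0.0 0.0 0.0
    endloop
  endfacet
  facet normal 0.0000 0.0000 -1.0000
    outer loop
      vertex 4.9 15.2 0.0
      vertex 4.9 3.2 0.0
      vertex 0.0 0.0 0.0
    endloop
  endfacet
  facet normal 0.0000 0.0000 -1.0000
    outer loop
      vertex 0.0 15.2 0.0
      vertex 4.9 15.2 0.0
      vertex 0.0 0.0 0.0
    endloop
  endfacet
  facet normal 0.0000 0.0000 1.0000
    outer loop
      vertex 0.0 0.0 15.6
      vertex 20.8 0.0 15.6
      vertex 20.8 3.2 15.6
    endloop
  endfacet
  facet normal 0.0000 0.0000 1.0000
    outer loop
      vertex 0.0 0.0 15.6
      vertex 20.8 3.2 15.6
      vertex 4.9 3.2 15.6
    endloop
  endfacet
  facet normal 0.0000 0.0000 1.0000
    outer loop
      vertex 0.0 0.0 15.6
      vertex 4.9 3.2 15.6
      vertex 4.9 15.2 15.6
    endloop
  endfacet
  facet normal 0.0000 0.0000 1.0000
    outer loop
      vertex 0.0 0.0 15.6
      vertex 4.9 15.2 15.6
      vertex 0.0 15.2 15.6
    endloop
  endfacet
  facet normal 0.0000 -1.0000 0.0000
    outer loop
      vertex 0.0 0.0 0.0
      vertex 20.8 0.0 0.0
      vertex 20.8 0.0 15.6
    endloop
  endfacet
  facet normal 0.0000 -1.0000 0.0000
    outer loop
      vertex 0.0 0.0 0.0
      vertex 20.8 0.0 15.6
      vertex 0.0 0.0 15.6
    endloop
  endfacet
  facet normal 1.0000 0.0000 0.0000
    outer loop
      vertex 20.8 0.0 0.0
      vertex 20.8 3.2 0.0
      vertex 20.8 3.2 15.6
    endloop
  endfacet
  facet normal 1.0000 0.0000 0.0000
    outer loop
      vertex 20.8 0.0 0.0
      vertex 20.8 3.2 15.6
      vertex 20.8 0.0 15.6
    endloop
  endfacet
  facet normal 0.0000 1.0000 0.0000
    outer loop
      vertex 20.8 3.2 0.0
      vertex 4.9 3.2 0.0
      vertex 4.9 3.2 15.6
    endloop
  endfacet
  facet normal 0.0000 1.0000 0.0000
    outer loop
      vertex 20.8 3.2 0.0
      vertex 4.9 3.2 15.6
      vertex 20.8 3.2 15.6
    endloop
  endfacet
  facet normal 1.0000 0.0000 0.0000
    outer loop
      vertex 4.9 3.2 0.0
      vertex 4.9 15.2 0.0
      vertex 4.9 15.2 15.6
    endloop
  endfacet
  facet normal 1.0000 0.0000 0.0000
    outer loop
      vertex 4.9 3.2 0.0
      vertex 4.9 15.2 15.6
      vertex 4.9 3.2 15.6
    endloop
  endfacet
  facet normal 0.0000 1.0000 0.0000
    outer loop
      vertex 4.9 15.2 0.0
      vertex 0.0 15.2 0.0
      vertex 0.0 15.2 15.6
    endloop
  endfacet
  facet normal 0.0000 1.0000 0.0000
    outer loop
      vertex 4.9 15.2 0.0
      vertex 0.0 15.2 15.6
      vertex 4.9 15.2 15.6
    endloop
  endfacet
  facet normal -1.0000 0.0000 0.0000
    outer loop
      vertex 0.0 15.2 0.0
      vertex 0.0 0.0 0.0
      vertex 0.0 0.0 15.6
    endloop
  endfacet
  facet normal -1.0000 0.0000 0.0000
    outer loop
      vertex 0.0 15.2 0.0
      vertex 0.0 0.0 15.6
      vertex 0.0 15.2 15.6
    endloop
  endfacet
endsolid part

The G0 Z moves step by Δz≈2.2 mm. Every layer's G1 loop is the same polygon, so the solid is a straight extrusion of it from z=0 to z≈15.6. Closing with flat bottom and top caps and triangulating gives 20 facets — an L-shaped prism: outer 20.8 × 15.2 mm, arm thicknesses ≈ 3.2 mm (horizontal) and 4.9 mm (vertical), extruded 15.6 mm in z.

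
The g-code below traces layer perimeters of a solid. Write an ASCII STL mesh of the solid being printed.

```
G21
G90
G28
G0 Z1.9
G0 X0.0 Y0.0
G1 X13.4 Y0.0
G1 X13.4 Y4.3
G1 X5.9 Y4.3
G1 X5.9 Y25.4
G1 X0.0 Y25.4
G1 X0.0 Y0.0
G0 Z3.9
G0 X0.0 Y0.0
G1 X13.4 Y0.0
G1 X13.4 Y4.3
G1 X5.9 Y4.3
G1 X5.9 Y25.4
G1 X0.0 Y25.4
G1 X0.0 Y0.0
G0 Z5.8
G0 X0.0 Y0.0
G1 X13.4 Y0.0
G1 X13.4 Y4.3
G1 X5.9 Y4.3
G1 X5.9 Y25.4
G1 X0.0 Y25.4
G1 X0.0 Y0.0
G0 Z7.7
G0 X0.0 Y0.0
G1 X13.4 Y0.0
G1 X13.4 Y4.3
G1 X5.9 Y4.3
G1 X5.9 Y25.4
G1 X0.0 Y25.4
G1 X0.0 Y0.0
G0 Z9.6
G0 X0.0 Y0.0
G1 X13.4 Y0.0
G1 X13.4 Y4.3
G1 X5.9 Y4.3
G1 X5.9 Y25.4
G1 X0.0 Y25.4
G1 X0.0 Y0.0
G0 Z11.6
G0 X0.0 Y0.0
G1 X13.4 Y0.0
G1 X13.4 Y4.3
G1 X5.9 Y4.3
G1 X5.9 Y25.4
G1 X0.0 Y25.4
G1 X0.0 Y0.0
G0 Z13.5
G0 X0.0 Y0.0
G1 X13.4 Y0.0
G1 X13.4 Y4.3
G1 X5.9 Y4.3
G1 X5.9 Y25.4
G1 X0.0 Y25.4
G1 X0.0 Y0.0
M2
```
solid part
  facet normal 0.0000 0.0000 -1.0000
    outer loop
      vertex 13.4 4.3 0.0
      vertex 13.4 0.0 0.0
      vertex 0.0 0.0 0.0
    endloop
  endfacet
  facet normal 0.0000 0.0000 -1.0000
    outer loop
      vertex 5.9 4.3 0.0
      vertex 13.4 4.3 0.0
      vertex 0.0 0.0 0.0
    endloop
  endfacet
  facet normal 0.0000 0.0000 -1.0000
    outer loop
      vertex 5.9 25.4 0.0
      vertex 5.9 4.3 0.0
      vertex 0.0 0.0 0.0
    endloop
  endfacet
  facet normal 0.0000 0.0000 -1.0000
    outer loop
      vertex 0.0 25.4 0.0
      vertex 5.9 25.4 0.0
      vertex 0.0 0.0 0.0
    endloop
  endfacet
  facet normal 0.0000 0.0000 1.0000
    outer loop
      vertex 0.0 0.0 13.5
      vertex 13.4 0.0 13.5
      vertex 13.4 4.3 13.5
    endloop
  endfacet
  facet normal 0.0000 0.0000 1.0000
    outer loop
      vertex 0.0 0.0 13.5
      vertex 13.4 4.3 13.5
      vertex 5.9 4.3 13.5
    endloop
  endfacet
  facet normal 0.0000 0.0000 1.0000
    outer loop
      vertex 0.0 0.0 13.5
      vertex 5.9 4.3 13.5
      vertex 5.9 25.4 13.5
    endloop
  endfacet
  facet normal 0.0000 0.0000 1.0000
    outer loop
      vertex 0.0 0.0 13.5
      vertex 5.9 25.4 13.5
      vertex 0.0 25.4 13.5
    endloop
  endfacet
  facet normal 0.0000 -1.0000 0.0000
    outer loop
      vertex 0.0 0.0 0.0
      vertex 13.4 0.0 0.0
      vertex 13.4 0.0 13.5
    endloop
  endfacet
  facet normal 0.0000 -1.0000 0.0000
    outer loop
      vertex 0.0 0.0 0.0
      vertex 13.4 0.0 13.5
      vertex 0.0 0.0 13.5
    endloop
  endfacet
  facet normal 1.0000 0.0000 0.0000
    outer loop
      vertex 13.4 0.0 0.0
      vertex 13.4 4.3 0.0
      vertex 13.4 4.3 13.5
    endloop
  endfacet
  facet normal 1.0000 0.0000 0.0000
    outer loop
      vertex 13.4 0.0 0.0
      vertex 13.4 4.3 13.5
      vertex 13.4 0.0 13.5
    endloop
  endfacet
  facet normal 0.0000 1.0000 0.0000
    outer loop
      vertex 13.4 4.3 0.0
      vertex 5.9 4.3 0.0
      vertex 5.9 4.3 13.5
    endloop
  endfacet
  facet normal 0.0000 1.0000 0.0000
    outer loop
      vertex 13.4 4.3 0.0
      vertex 5.9 4.3 13.5
      vertex 13.4 4.3 13.5
    endloop
  endfacet
  facet normal 1.0000 0.0000 0.0000
    outer loop
      vertex 5.9 4.3 0.0
      vertex 5.9 25.4 0.0
      vertex 5.9 25.4 13.5
    endloop
  endfacet
  facet normal 1.0000 0.0000 0.0000
    outer loop
      vertex 5.9 4.3 0.0
      vertex 5.9 25.4 13.5
      vertex 5.9 4.3 13.5
    endloop
  endfacet
  facet normal 0.0000 1.0000 0.0000
    outer loop
      vertex 5.9 25.4 0.0
      vertex 0.0 25.4 0.0
      vertex 0.0 25.4 13.5
    endloop
  endfacet
  facet normal 0.0000 1.0000 0.0000
    outer loop
      vertex 5.9 25.4 0.0
      vertex 0.0 25.4 13.5
      vertex 5.9 25.4 13.5
    endloop
  endfacet
  facet normal -1.0000 0.0000 0.0000
    outer loop
      vertex 0.0 25.4 0.0
      vertex 0.0 0.0 0.0
      vertex 0.0 0.0 13.5
    endloop
  endfacet
  facet normal -1.0000 0.0000 0.0000
    outer loop
      vertex 0.0 25.4 0.0
      vertex 0.0 0.0 13.5
      vertex 0.0 25.4 13.5
    endloop
  endfacet
endsolid part

The G0 Z moves step by Δz≈1.9 mm. Every layer's G1 loop is the same polygon, so the solid is a straight extrusion of it from z=0 to z≈13.5. Closing with flat bottom and top caps and triangulating gives 20 facets — an L-shaped prism: outer 13.4 × 25.4 mm, arm thicknesses ≈ 4.3 mm (horizontal) and 5.9 mm (vertical), extruded 13.5 mm in z.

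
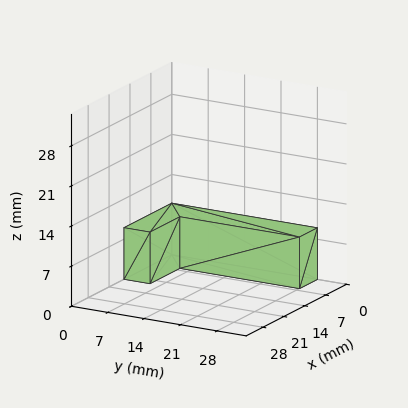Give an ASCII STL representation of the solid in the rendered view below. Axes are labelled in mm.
Reading the render: the shape is an L-shaped prism: outer 16 × 28 mm, arm thicknesses ≈ 5 mm (horizontal) and 6 mm (vertical), extruded 9 mm in z (dimensions read to the nearest mm from the axis ticks). For the STL, each face is triangulated and given an outward normal.

solid part
  facet normal 0.0000 0.0000 -1.0000
    outer loop
      vertex 16.0 5.0 0.0
      vertex 16.0 0.0 0.0
      vertex 0.0 0.0 0.0
    endloop
  endfacet
  facet normal 0.0000 0.0000 -1.0000
    outer loop
      vertex 6.0 5.0 0.0
      vertex 16.0 5.0 0.0
      vertex 0.0 0.0 0.0
    endloop
  endfacet
  facet normal 0.0000 0.0000 -1.0000
    outer loop
      vertex 6.0 28.0 0.0
      vertex 6.0 5.0 0.0
      vertex 0.0 0.0 0.0
    endloop
  endfacet
  facet normal 0.0000 0.0000 -1.0000
    outer loop
      vertex 0.0 28.0 0.0
      vertex 6.0 28.0 0.0
      vertex 0.0 0.0 0.0
    endloop
  endfacet
  facet normal 0.0000 0.0000 1.0000
    outer loop
      vertex 0.0 0.0 9.0
      vertex 16.0 0.0 9.0
      vertex 16.0 5.0 9.0
    endloop
  endfacet
  facet normal 0.0000 0.0000 1.0000
    outer loop
      vertex 0.0 0.0 9.0
      vertex 16.0 5.0 9.0
      vertex 6.0 5.0 9.0
    endloop
  endfacet
  facet normal 0.0000 0.0000 1.0000
    outer loop
      vertex 0.0 0.0 9.0
      vertex 6.0 5.0 9.0
      vertex 6.0 28.0 9.0
    endloop
  endfacet
  facet normal 0.0000 0.0000 1.0000
    outer loop
      vertex 0.0 0.0 9.0
      vertex 6.0 28.0 9.0
      vertex 0.0 28.0 9.0
    endloop
  endfacet
  facet normal 0.0000 -1.0000 0.0000
    outer loop
      vertex 0.0 0.0 0.0
      vertex 16.0 0.0 0.0
      vertex 16.0 0.0 9.0
    endloop
  endfacet
  facet normal 0.0000 -1.0000 0.0000
    outer loop
      vertex 0.0 0.0 0.0
      vertex 16.0 0.0 9.0
      vertex 0.0 0.0 9.0
    endloop
  endfacet
  facet normal 1.0000 0.0000 0.0000
    outer loop
      vertex 16.0 0.0 0.0
      vertex 16.0 5.0 0.0
      vertex 16.0 5.0 9.0
    endloop
  endfacet
  facet normal 1.0000 0.0000 0.0000
    outer loop
      vertex 16.0 0.0 0.0
      vertex 16.0 5.0 9.0
      vertex 16.0 0.0 9.0
    endloop
  endfacet
  facet normal 0.0000 1.0000 0.0000
    outer loop
      vertex 16.0 5.0 0.0
      vertex 6.0 5.0 0.0
      vertex 6.0 5.0 9.0
    endloop
  endfacet
  facet normal 0.0000 1.0000 0.0000
    outer loop
      vertex 16.0 5.0 0.0
      vertex 6.0 5.0 9.0
      vertex 16.0 5.0 9.0
    endloop
  endfacet
  facet normal 1.0000 0.0000 0.0000
    outer loop
      vertex 6.0 5.0 0.0
      vertex 6.0 28.0 0.0
      vertex 6.0 28.0 9.0
    endloop
  endfacet
  facet normal 1.0000 0.0000 0.0000
    outer loop
      vertex 6.0 5.0 0.0
      vertex 6.0 28.0 9.0
      vertex 6.0 5.0 9.0
    endloop
  endfacet
  facet normal 0.0000 1.0000 0.0000
    outer loop
      vertex 6.0 28.0 0.0
      vertex 0.0 28.0 0.0
      vertex 0.0 28.0 9.0
    endloop
  endfacet
  facet normal 0.0000 1.0000 0.0000
    outer loop
      vertex 6.0 28.0 0.0
      vertex 0.0 28.0 9.0
      vertex 6.0 28.0 9.0
    endloop
  endfacet
  facet normal -1.0000 0.0000 0.0000
    outer loop
      vertex 0.0 28.0 0.0
      vertex 0.0 0.0 0.0
      vertex 0.0 0.0 9.0
    endloop
  endfacet
  facet normal -1.0000 0.0000 0.0000
    outer loop
      vertex 0.0 28.0 0.0
      vertex 0.0 0.0 9.0
      vertex 0.0 28.0 9.0
    endloop
  endfacet
endsolid part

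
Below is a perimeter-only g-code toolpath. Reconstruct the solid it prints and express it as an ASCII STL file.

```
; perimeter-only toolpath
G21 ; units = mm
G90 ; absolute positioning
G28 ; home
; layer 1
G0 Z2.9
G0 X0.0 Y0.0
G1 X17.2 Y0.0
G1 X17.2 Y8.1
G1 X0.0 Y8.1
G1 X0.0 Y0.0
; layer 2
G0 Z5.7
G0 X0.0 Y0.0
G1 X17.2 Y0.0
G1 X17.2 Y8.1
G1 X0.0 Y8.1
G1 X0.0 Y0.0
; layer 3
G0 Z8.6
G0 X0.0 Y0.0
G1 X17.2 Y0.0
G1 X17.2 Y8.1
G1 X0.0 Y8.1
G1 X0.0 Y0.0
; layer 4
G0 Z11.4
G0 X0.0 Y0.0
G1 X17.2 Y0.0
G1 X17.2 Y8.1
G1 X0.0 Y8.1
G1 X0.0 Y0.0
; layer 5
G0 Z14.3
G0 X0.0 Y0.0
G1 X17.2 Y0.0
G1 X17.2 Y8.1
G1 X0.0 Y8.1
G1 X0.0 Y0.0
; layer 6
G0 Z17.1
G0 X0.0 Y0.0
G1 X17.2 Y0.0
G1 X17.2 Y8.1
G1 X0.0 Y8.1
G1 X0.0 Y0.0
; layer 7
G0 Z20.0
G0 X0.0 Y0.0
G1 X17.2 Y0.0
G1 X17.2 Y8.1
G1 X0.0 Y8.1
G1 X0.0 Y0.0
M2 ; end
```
solid part
  facet normal 0.0000 0.0000 -1.0000
    outer loop
      vertex 17.2 8.1 0.0
      vertex 17.2 0.0 0.0
      vertex 0.0 0.0 0.0
    endloop
  endfacet
  facet normal 0.0000 0.0000 -1.0000
    outer loop
      vertex 0.0 8.1 0.0
      vertex 17.2 8.1 0.0
      vertex 0.0 0.0 0.0
    endloop
  endfacet
  facet normal 0.0000 0.0000 1.0000
    outer loop
      vertex 0.0 0.0 20.0
      vertex 17.2 0.0 20.0
      vertex 17.2 8.1 20.0
    endloop
  endfacet
  facet normal 0.0000 0.0000 1.0000
    outer loop
      vertex 0.0 0.0 20.0
      vertex 17.2 8.1 20.0
      vertex 0.0 8.1 20.0
    endloop
  endfacet
  facet normal 0.0000 -1.0000 0.0000
    outer loop
      vertex 0.0 0.0 0.0
      vertex 17.2 0.0 0.0
      vertex 17.2 0.0 20.0
    endloop
  endfacet
  facet normal 0.0000 -1.0000 0.0000
    outer loop
      vertex 0.0 0.0 0.0
      vertex 17.2 0.0 20.0
      vertex 0.0 0.0 20.0
    endloop
  endfacet
  facet normal 0.0000 1.0000 0.0000
    outer loop
      vertex 17.2 8.1 20.0
      vertex 17.2 8.1 0.0
      vertex 0.0 8.1 0.0
    endloop
  endfacet
  facet normal 0.0000 1.0000 0.0000
    outer loop
      vertex 0.0 8.1 20.0
      vertex 17.2 8.1 20.0
      vertex 0.0 8.1 0.0
    endloop
  endfacet
  facet normal -1.0000 0.0000 0.0000
    outer loop
      vertex 0.0 8.1 20.0
      vertex 0.0 8.1 0.0
      vertex 0.0 0.0 0.0
    endloop
  endfacet
  facet normal -1.0000 0.0000 0.0000
    outer loop
      vertex 0.0 0.0 20.0
      vertex 0.0 8.1 20.0
      vertex 0.0 0.0 0.0
    endloop
  endfacet
  facet normal 1.0000 0.0000 0.0000
    outer loop
      vertex 17.2 0.0 0.0
      vertex 17.2 8.1 0.0
      vertex 17.2 8.1 20.0
    endloop
  endfacet
  facet normal 1.0000 0.0000 0.0000
    outer loop
      vertex 17.2 0.0 0.0
      vertex 17.2 8.1 20.0
      vertex 17.2 0.0 20.0
    endloop
  endfacet
endsolid part

The G0 Z moves step by Δz≈2.9 mm. Every layer's G1 loop is the same polygon, so the solid is a straight extrusion of it from z=0 to z≈20. Closing with flat bottom and top caps and triangulating gives 12 facets — a rectangular box, roughly 17.2 × 8.1 mm footprint and 20 mm tall.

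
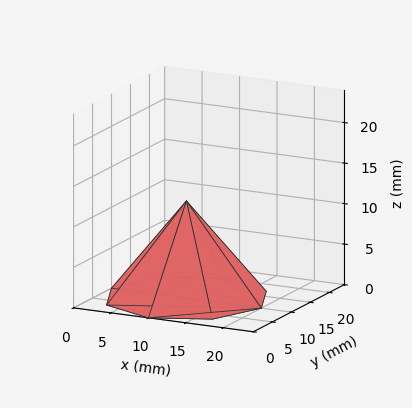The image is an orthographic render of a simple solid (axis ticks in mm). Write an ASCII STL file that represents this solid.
Reading the render: the shape is a regular 8-sided pyramid, base circumscribed radius ≈ 10 mm, apex at z ≈ 12 mm (dimensions read to the nearest mm from the axis ticks). For the STL, each face is triangulated and given an outward normal.

solid part
  facet normal 0.0000 0.0000 -1.0000
    outer loop
      vertex 10.00 20.00 0.00
      vertex 17.07 17.07 0.00
      vertex 20.00 10.00 0.00
    endloop
  endfacet
  facet normal 0.0000 0.0000 -1.0000
    outer loop
      vertex 2.93 17.07 0.00
      vertex 10.00 20.00 0.00
      vertex 20.00 10.00 0.00
    endloop
  endfacet
  facet normal 0.0000 0.0000 -1.0000
    outer loop
      vertex 0.00 10.00 0.00
      vertex 2.93 17.07 0.00
      vertex 20.00 10.00 0.00
    endloop
  endfacet
  facet normal 0.0000 0.0000 -1.0000
    outer loop
      vertex 2.93 2.93 0.00
      vertex 0.00 10.00 0.00
      vertex 20.00 10.00 0.00
    endloop
  endfacet
  facet normal 0.0000 0.0000 -1.0000
    outer loop
      vertex 10.00 0.00 0.00
      vertex 2.93 2.93 0.00
      vertex 20.00 10.00 0.00
    endloop
  endfacet
  facet normal 0.0000 0.0000 -1.0000
    outer loop
      vertex 17.07 2.93 0.00
      vertex 10.00 0.00 0.00
      vertex 20.00 10.00 0.00
    endloop
  endfacet
  facet normal 0.7320 0.3034 0.6100
    outer loop
      vertex 20.00 10.00 0.00
      vertex 17.07 17.07 0.00
      vertex 10.00 10.00 12.00
    endloop
  endfacet
  facet normal 0.3034 0.7320 0.6100
    outer loop
      vertex 17.07 17.07 0.00
      vertex 10.00 20.00 0.00
      vertex 10.00 10.00 12.00
    endloop
  endfacet
  facet normal -0.3034 0.7320 0.6100
    outer loop
      vertex 10.00 20.00 0.00
      vertex 2.93 17.07 0.00
      vertex 10.00 10.00 12.00
    endloop
  endfacet
  facet normal -0.7320 0.3034 0.6100
    outer loop
      vertex 2.93 17.07 0.00
      vertex 0.00 10.00 0.00
      vertex 10.00 10.00 12.00
    endloop
  endfacet
  facet normal -0.7320 -0.3034 0.6100
    outer loop
      vertex 0.00 10.00 0.00
      vertex 2.93 2.93 0.00
      vertex 10.00 10.00 12.00
    endloop
  endfacet
  facet normal -0.3034 -0.7320 0.6100
    outer loop
      vertex 2.93 2.93 0.00
      vertex 10.00 0.00 0.00
      vertex 10.00 10.00 12.00
    endloop
  endfacet
  facet normal 0.3034 -0.7320 0.6100
    outer loop
      vertex 10.00 0.00 0.00
      vertex 17.07 2.93 0.00
      vertex 10.00 10.00 12.00
    endloop
  endfacet
  facet normal 0.7320 -0.3034 0.6100
    outer loop
      vertex 17.07 2.93 0.00
      vertex 20.00 10.00 0.00
      vertex 10.00 10.00 12.00
    endloop
  endfacet
endsolid part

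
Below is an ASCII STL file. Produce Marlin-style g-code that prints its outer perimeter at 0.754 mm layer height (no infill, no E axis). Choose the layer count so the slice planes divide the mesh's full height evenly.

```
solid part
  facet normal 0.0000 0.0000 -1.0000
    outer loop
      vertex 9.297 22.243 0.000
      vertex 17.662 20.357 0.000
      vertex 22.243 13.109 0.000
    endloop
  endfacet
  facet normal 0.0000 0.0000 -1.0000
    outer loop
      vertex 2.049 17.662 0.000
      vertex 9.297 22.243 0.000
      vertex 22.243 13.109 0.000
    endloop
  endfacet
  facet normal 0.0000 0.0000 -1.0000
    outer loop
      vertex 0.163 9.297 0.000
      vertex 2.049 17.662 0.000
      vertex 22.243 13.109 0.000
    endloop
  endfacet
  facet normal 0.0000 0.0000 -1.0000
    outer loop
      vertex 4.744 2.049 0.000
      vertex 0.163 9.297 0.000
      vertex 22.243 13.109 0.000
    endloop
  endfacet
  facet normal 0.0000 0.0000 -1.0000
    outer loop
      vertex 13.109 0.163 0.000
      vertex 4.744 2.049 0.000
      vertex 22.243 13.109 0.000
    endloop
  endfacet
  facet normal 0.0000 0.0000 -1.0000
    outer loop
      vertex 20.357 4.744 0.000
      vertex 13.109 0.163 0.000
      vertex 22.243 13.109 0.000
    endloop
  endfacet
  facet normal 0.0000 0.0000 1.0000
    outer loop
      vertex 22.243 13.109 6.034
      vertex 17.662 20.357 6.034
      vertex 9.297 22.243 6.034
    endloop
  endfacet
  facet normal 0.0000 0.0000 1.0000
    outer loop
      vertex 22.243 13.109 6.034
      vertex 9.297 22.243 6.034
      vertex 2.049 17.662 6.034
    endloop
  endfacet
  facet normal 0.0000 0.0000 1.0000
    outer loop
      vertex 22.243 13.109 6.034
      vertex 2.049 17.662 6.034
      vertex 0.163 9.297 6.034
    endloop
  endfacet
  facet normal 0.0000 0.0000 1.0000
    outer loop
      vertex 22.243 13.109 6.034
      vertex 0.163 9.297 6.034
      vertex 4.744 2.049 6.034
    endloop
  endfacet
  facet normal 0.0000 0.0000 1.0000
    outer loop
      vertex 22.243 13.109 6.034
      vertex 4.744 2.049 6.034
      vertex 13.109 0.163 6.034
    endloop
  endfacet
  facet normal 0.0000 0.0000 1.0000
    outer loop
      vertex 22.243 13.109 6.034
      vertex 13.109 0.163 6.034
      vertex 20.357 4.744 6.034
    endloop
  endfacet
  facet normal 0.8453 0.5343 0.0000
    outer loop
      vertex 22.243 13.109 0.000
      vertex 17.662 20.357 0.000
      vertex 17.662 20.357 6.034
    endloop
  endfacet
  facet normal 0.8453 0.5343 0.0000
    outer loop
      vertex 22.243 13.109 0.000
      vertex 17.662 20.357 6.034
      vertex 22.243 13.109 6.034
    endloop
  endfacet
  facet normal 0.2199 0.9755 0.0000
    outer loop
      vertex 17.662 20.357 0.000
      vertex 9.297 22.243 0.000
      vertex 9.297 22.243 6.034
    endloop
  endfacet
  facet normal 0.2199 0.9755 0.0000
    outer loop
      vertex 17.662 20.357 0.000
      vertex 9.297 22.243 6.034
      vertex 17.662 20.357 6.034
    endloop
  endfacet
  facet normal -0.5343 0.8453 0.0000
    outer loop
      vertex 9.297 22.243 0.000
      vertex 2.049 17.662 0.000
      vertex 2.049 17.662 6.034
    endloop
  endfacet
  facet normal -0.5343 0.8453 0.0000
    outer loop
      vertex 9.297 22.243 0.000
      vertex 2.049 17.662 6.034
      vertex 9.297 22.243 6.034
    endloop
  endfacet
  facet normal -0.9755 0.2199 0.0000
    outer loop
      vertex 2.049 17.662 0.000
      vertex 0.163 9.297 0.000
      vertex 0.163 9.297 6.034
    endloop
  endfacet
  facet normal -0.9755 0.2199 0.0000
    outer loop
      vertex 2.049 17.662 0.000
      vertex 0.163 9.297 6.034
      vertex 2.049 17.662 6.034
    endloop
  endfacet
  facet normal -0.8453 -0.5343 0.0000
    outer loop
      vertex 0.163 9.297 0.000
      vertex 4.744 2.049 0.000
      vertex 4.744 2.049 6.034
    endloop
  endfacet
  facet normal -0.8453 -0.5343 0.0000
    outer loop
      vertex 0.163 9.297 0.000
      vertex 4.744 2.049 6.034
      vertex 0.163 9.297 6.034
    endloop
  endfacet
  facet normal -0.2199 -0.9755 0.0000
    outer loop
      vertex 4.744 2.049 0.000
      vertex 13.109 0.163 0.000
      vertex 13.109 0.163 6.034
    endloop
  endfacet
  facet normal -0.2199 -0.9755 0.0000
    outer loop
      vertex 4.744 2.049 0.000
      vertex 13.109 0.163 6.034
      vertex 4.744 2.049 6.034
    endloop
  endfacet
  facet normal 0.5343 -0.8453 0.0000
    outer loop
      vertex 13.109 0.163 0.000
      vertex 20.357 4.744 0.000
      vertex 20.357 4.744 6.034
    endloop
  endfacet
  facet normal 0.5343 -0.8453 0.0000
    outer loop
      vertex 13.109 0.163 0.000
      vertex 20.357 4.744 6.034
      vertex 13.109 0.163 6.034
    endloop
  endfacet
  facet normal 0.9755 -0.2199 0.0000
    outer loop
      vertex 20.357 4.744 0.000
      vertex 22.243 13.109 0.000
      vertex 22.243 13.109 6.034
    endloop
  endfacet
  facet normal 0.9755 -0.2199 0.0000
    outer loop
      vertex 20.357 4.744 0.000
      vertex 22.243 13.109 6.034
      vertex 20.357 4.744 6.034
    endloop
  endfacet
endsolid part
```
; perimeter-only toolpath
G21 ; units = mm
G90 ; absolute positioning
G28 ; home
; layer 1
G0 Z0.754
G0 X22.243 Y13.109
G1 X17.662 Y20.357
G1 X9.297 Y22.243
G1 X2.049 Y17.662
G1 X0.163 Y9.297
G1 X4.744 Y2.049
G1 X13.109 Y0.163
G1 X20.357 Y4.744
G1 X22.243 Y13.109
; layer 2
G0 Z1.508
G0 X22.243 Y13.109
G1 X17.662 Y20.357
G1 X9.297 Y22.243
G1 X2.049 Y17.662
G1 X0.163 Y9.297
G1 X4.744 Y2.049
G1 X13.109 Y0.163
G1 X20.357 Y4.744
G1 X22.243 Y13.109
; layer 3
G0 Z2.263
G0 X22.243 Y13.109
G1 X17.662 Y20.357
G1 X9.297 Y22.243
G1 X2.049 Y17.662
G1 X0.163 Y9.297
G1 X4.744 Y2.049
G1 X13.109 Y0.163
G1 X20.357 Y4.744
G1 X22.243 Y13.109
; layer 4
G0 Z3.017
G0 X22.243 Y13.109
G1 X17.662 Y20.357
G1 X9.297 Y22.243
G1 X2.049 Y17.662
G1 X0.163 Y9.297
G1 X4.744 Y2.049
G1 X13.109 Y0.163
G1 X20.357 Y4.744
G1 X22.243 Y13.109
; layer 5
G0 Z3.771
G0 X22.243 Y13.109
G1 X17.662 Y20.357
G1 X9.297 Y22.243
G1 X2.049 Y17.662
G1 X0.163 Y9.297
G1 X4.744 Y2.049
G1 X13.109 Y0.163
G1 X20.357 Y4.744
G1 X22.243 Y13.109
; layer 6
G0 Z4.526
G0 X22.243 Y13.109
G1 X17.662 Y20.357
G1 X9.297 Y22.243
G1 X2.049 Y17.662
G1 X0.163 Y9.297
G1 X4.744 Y2.049
G1 X13.109 Y0.163
G1 X20.357 Y4.744
G1 X22.243 Y13.109
; layer 7
G0 Z5.280
G0 X22.243 Y13.109
G1 X17.662 Y20.357
G1 X9.297 Y22.243
G1 X2.049 Y17.662
G1 X0.163 Y9.297
G1 X4.744 Y2.049
G1 X13.109 Y0.163
G1 X20.357 Y4.744
G1 X22.243 Y13.109
; layer 8
G0 Z6.034
G0 X22.243 Y13.109
G1 X17.662 Y20.357
G1 X9.297 Y22.243
G1 X2.049 Y17.662
G1 X0.163 Y9.297
G1 X4.744 Y2.049
G1 X13.109 Y0.163
G1 X20.357 Y4.744
G1 X22.243 Y13.109
M2 ; end

The solid is a regular 8-sided prism (a cylinder approximated with 8 flat sides), circumscribed radius ≈ 11.2 mm, height ≈ 6.03 mm. Slicing at Δz = 0.754 mm — 8 equal slices spanning the solid's height, so layer i sits at z = i·h/8 — gives 8 non-empty perimeters. Each is a 8-segment closed polygon; G0 lifts to the layer z and rapids to the start vertex, then G1 traces the edges.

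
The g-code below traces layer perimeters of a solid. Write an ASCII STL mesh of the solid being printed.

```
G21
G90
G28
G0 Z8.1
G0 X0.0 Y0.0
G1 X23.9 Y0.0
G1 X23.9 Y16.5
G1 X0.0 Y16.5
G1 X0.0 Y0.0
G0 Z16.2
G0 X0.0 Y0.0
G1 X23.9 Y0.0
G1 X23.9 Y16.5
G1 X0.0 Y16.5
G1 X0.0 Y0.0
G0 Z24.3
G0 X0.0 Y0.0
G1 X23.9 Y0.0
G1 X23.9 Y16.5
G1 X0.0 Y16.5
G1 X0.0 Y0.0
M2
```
solid part
  facet normal 0.0000 0.0000 -1.0000
    outer loop
      vertex 23.9 16.5 0.0
      vertex 23.9 0.0 0.0
      vertex 0.0 0.0 0.0
    endloop
  endfacet
  facet normal 0.0000 0.0000 -1.0000
    outer loop
      vertex 0.0 16.5 0.0
      vertex 23.9 16.5 0.0
      vertex 0.0 0.0 0.0
    endloop
  endfacet
  facet normal 0.0000 0.0000 1.0000
    outer loop
      vertex 0.0 0.0 24.3
      vertex 23.9 0.0 24.3
      vertex 23.9 16.5 24.3
    endloop
  endfacet
  facet normal 0.0000 0.0000 1.0000
    outer loop
      vertex 0.0 0.0 24.3
      vertex 23.9 16.5 24.3
      vertex 0.0 16.5 24.3
    endloop
  endfacet
  facet normal 0.0000 -1.0000 0.0000
    outer loop
      vertex 0.0 0.0 0.0
      vertex 23.9 0.0 0.0
      vertex 23.9 0.0 24.3
    endloop
  endfacet
  facet normal 0.0000 -1.0000 0.0000
    outer loop
      vertex 0.0 0.0 0.0
      vertex 23.9 0.0 24.3
      vertex 0.0 0.0 24.3
    endloop
  endfacet
  facet normal 0.0000 1.0000 0.0000
    outer loop
      vertex 23.9 16.5 24.3
      vertex 23.9 16.5 0.0
      vertex 0.0 16.5 0.0
    endloop
  endfacet
  facet normal 0.0000 1.0000 0.0000
    outer loop
      vertex 0.0 16.5 24.3
      vertex 23.9 16.5 24.3
      vertex 0.0 16.5 0.0
    endloop
  endfacet
  facet normal -1.0000 0.0000 0.0000
    outer loop
      vertex 0.0 16.5 24.3
      vertex 0.0 16.5 0.0
      vertex 0.0 0.0 0.0
    endloop
  endfacet
  facet normal -1.0000 0.0000 0.0000
    outer loop
      vertex 0.0 0.0 24.3
      vertex 0.0 16.5 24.3
      vertex 0.0 0.0 0.0
    endloop
  endfacet
  facet normal 1.0000 0.0000 0.0000
    outer loop
      vertex 23.9 0.0 0.0
      vertex 23.9 16.5 0.0
      vertex 23.9 16.5 24.3
    endloop
  endfacet
  facet normal 1.0000 0.0000 0.0000
    outer loop
      vertex 23.9 0.0 0.0
      vertex 23.9 16.5 24.3
      vertex 23.9 0.0 24.3
    endloop
  endfacet
endsolid part

The G0 Z moves step by Δz≈8.1 mm. Every layer's G1 loop is the same polygon, so the solid is a straight extrusion of it from z=0 to z≈24.3. Closing with flat bottom and top caps and triangulating gives 12 facets — a rectangular box, roughly 23.9 × 16.5 mm footprint and 24.3 mm tall.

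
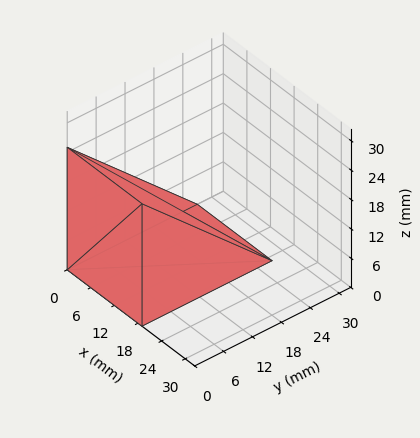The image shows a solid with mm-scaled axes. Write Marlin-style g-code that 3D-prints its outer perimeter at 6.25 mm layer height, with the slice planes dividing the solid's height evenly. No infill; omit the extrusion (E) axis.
Reading the render: the shape is a wedge (ramp): 19 × 27 mm base, rising to 25 mm along the y=0 edge and sloping linearly to z=0 at y=27 (dimensions read to the nearest mm from the axis ticks). For the g-code, the solid's height is divided into equal slices at the stated Δz and each level perimeter traced with G1 moves after a G0 lift.

; perimeter-only toolpath
G21 ; units = mm
G90 ; absolute positioning
G28 ; home
; layer 1
G0 Z6.25
G0 X0.00 Y0.00
G1 X19.00 Y0.00
G1 X19.00 Y20.25
G1 X0.00 Y20.25
G1 X0.00 Y0.00
; layer 2
G0 Z12.50
G0 X0.00 Y0.00
G1 X19.00 Y0.00
G1 X19.00 Y13.50
G1 X0.00 Y13.50
G1 X0.00 Y0.00
; layer 3
G0 Z18.75
G0 X0.00 Y0.00
G1 X19.00 Y0.00
G1 X19.00 Y6.75
G1 X0.00 Y6.75
G1 X0.00 Y0.00
M2 ; end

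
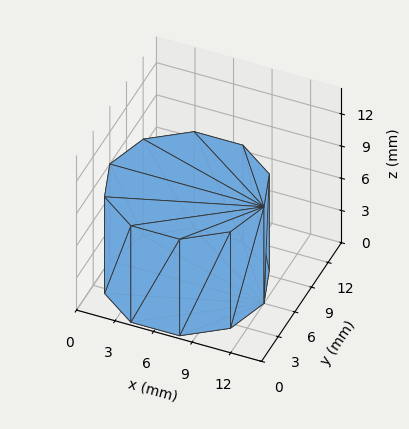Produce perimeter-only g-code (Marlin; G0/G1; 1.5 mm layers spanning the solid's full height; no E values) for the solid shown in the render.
Reading the render: the shape is a regular 10-sided prism (a cylinder approximated with 10 flat sides), circumscribed radius ≈ 6 mm, height ≈ 9 mm (dimensions read to the nearest mm from the axis ticks). For the g-code, the solid's height is divided into equal slices at the stated Δz and each level perimeter traced with G1 moves after a G0 lift.

; perimeter-only toolpath
G21 ; units = mm
G90 ; absolute positioning
G28 ; home
; layer 1
G0 Z1.5
G0 X12.0 Y6.0
G1 X10.9 Y9.5
G1 X7.9 Y11.7
G1 X4.1 Y11.7
G1 X1.1 Y9.5
G1 X0.0 Y6.0
G1 X1.1 Y2.5
G1 X4.1 Y0.3
G1 X7.9 Y0.3
G1 X10.9 Y2.5
G1 X12.0 Y6.0
; layer 2
G0 Z3.0
G0 X12.0 Y6.0
G1 X10.9 Y9.5
G1 X7.9 Y11.7
G1 X4.1 Y11.7
G1 X1.1 Y9.5
G1 X0.0 Y6.0
G1 X1.1 Y2.5
G1 X4.1 Y0.3
G1 X7.9 Y0.3
G1 X10.9 Y2.5
G1 X12.0 Y6.0
; layer 3
G0 Z4.5
G0 X12.0 Y6.0
G1 X10.9 Y9.5
G1 X7.9 Y11.7
G1 X4.1 Y11.7
G1 X1.1 Y9.5
G1 X0.0 Y6.0
G1 X1.1 Y2.5
G1 X4.1 Y0.3
G1 X7.9 Y0.3
G1 X10.9 Y2.5
G1 X12.0 Y6.0
; layer 4
G0 Z6.0
G0 X12.0 Y6.0
G1 X10.9 Y9.5
G1 X7.9 Y11.7
G1 X4.1 Y11.7
G1 X1.1 Y9.5
G1 X0.0 Y6.0
G1 X1.1 Y2.5
G1 X4.1 Y0.3
G1 X7.9 Y0.3
G1 X10.9 Y2.5
G1 X12.0 Y6.0
; layer 5
G0 Z7.5
G0 X12.0 Y6.0
G1 X10.9 Y9.5
G1 X7.9 Y11.7
G1 X4.1 Y11.7
G1 X1.1 Y9.5
G1 X0.0 Y6.0
G1 X1.1 Y2.5
G1 X4.1 Y0.3
G1 X7.9 Y0.3
G1 X10.9 Y2.5
G1 X12.0 Y6.0
; layer 6
G0 Z9.0
G0 X12.0 Y6.0
G1 X10.9 Y9.5
G1 X7.9 Y11.7
G1 X4.1 Y11.7
G1 X1.1 Y9.5
G1 X0.0 Y6.0
G1 X1.1 Y2.5
G1 X4.1 Y0.3
G1 X7.9 Y0.3
G1 X10.9 Y2.5
G1 X12.0 Y6.0
M2 ; end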